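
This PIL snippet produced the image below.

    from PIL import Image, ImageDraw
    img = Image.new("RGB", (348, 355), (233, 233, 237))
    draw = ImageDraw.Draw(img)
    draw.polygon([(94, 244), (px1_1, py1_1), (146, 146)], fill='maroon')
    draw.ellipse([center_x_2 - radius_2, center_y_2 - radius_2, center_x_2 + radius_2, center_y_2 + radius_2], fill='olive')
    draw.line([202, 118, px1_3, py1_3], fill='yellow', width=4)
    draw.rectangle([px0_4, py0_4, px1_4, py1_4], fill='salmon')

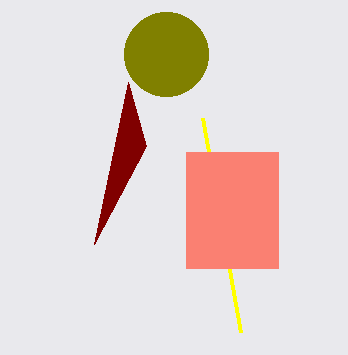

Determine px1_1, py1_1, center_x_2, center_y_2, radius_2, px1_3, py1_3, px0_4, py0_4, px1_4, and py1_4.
px1_1 = 128; py1_1 = 82; center_x_2 = 166; center_y_2 = 54; radius_2 = 42; px1_3 = 240; py1_3 = 332; px0_4 = 186; py0_4 = 152; px1_4 = 278; py1_4 = 268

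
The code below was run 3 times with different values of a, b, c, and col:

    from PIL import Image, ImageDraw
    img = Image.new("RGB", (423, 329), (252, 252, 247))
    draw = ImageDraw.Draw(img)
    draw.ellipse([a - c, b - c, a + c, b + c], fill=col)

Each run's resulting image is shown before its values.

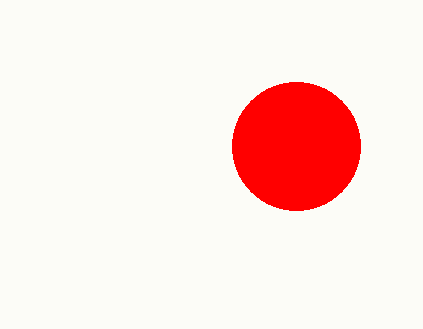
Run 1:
a = 296, b = 146, c = 64, col = 'red'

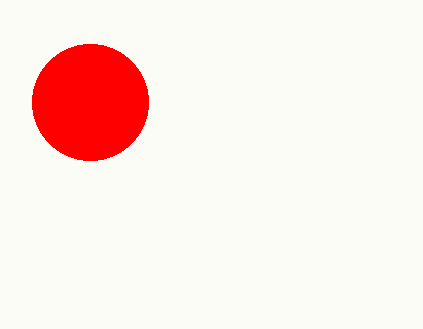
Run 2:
a = 90
b = 102
c = 58
col = 'red'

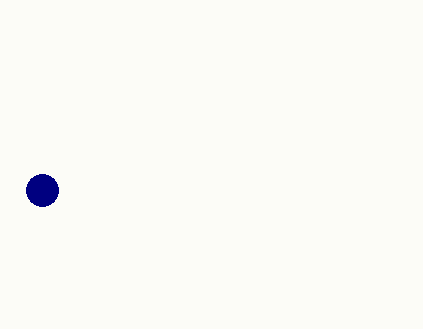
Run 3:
a = 42; b = 190; c = 16; col = 'navy'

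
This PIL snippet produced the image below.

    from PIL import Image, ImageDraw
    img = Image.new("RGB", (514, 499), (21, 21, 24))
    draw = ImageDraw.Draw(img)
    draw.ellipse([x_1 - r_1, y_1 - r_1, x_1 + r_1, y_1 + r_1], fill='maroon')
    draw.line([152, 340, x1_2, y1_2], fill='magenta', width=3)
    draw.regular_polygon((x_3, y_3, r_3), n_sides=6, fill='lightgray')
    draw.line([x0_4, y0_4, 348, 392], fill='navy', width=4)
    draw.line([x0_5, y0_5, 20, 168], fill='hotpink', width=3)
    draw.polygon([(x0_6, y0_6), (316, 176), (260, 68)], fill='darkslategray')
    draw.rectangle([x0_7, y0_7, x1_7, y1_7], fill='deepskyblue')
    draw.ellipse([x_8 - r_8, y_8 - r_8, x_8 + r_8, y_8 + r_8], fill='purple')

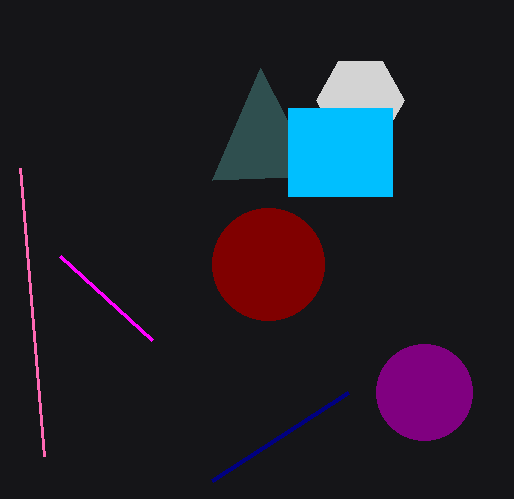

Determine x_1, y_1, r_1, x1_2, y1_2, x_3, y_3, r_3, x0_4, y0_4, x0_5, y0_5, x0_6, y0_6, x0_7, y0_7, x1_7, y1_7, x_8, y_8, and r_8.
x_1 = 268; y_1 = 264; r_1 = 56; x1_2 = 60; y1_2 = 256; x_3 = 360; y_3 = 100; r_3 = 44; x0_4 = 212; y0_4 = 480; x0_5 = 44; y0_5 = 456; x0_6 = 212; y0_6 = 180; x0_7 = 288; y0_7 = 108; x1_7 = 392; y1_7 = 196; x_8 = 424; y_8 = 392; r_8 = 48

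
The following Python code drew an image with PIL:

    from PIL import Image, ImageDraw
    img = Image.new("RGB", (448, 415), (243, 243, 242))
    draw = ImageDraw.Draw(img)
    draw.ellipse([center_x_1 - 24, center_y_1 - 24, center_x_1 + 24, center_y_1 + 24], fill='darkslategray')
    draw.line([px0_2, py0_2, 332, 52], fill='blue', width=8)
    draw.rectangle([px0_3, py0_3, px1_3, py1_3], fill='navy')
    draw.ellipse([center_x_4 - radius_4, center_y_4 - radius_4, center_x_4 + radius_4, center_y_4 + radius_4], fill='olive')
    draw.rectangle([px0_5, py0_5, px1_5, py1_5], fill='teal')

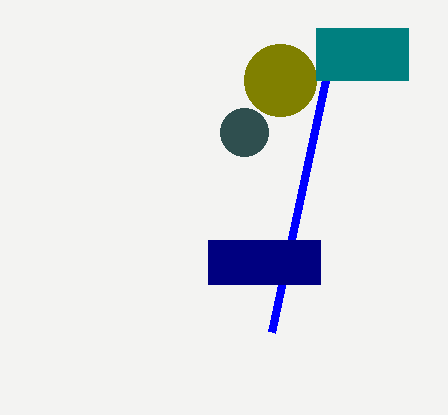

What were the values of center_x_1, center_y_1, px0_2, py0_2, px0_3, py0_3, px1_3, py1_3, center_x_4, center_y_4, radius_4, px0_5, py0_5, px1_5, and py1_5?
center_x_1 = 244
center_y_1 = 132
px0_2 = 272
py0_2 = 332
px0_3 = 208
py0_3 = 240
px1_3 = 320
py1_3 = 284
center_x_4 = 280
center_y_4 = 80
radius_4 = 36
px0_5 = 316
py0_5 = 28
px1_5 = 408
py1_5 = 80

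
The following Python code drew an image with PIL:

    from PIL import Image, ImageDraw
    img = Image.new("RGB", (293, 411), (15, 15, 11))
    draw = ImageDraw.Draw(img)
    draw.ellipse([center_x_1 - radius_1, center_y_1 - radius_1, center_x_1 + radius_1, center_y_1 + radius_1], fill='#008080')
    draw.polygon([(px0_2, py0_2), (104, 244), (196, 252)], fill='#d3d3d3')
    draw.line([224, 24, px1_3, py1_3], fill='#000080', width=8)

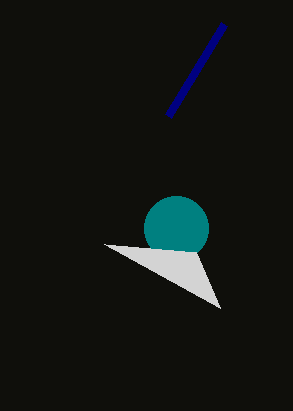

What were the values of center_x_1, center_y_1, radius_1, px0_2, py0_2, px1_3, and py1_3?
center_x_1 = 176; center_y_1 = 228; radius_1 = 32; px0_2 = 220; py0_2 = 308; px1_3 = 168; py1_3 = 116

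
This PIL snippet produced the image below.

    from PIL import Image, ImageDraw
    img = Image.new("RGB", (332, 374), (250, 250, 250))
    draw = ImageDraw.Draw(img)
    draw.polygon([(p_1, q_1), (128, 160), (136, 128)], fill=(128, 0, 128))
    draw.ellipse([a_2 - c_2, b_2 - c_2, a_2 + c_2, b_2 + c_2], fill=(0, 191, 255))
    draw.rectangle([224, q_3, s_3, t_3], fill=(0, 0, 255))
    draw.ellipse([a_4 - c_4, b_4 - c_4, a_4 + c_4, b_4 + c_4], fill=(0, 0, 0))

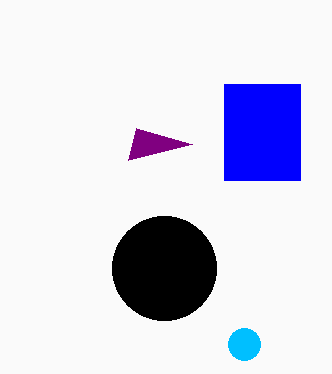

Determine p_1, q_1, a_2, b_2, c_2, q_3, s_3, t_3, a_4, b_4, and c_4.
p_1 = 192, q_1 = 144, a_2 = 244, b_2 = 344, c_2 = 16, q_3 = 84, s_3 = 300, t_3 = 180, a_4 = 164, b_4 = 268, c_4 = 52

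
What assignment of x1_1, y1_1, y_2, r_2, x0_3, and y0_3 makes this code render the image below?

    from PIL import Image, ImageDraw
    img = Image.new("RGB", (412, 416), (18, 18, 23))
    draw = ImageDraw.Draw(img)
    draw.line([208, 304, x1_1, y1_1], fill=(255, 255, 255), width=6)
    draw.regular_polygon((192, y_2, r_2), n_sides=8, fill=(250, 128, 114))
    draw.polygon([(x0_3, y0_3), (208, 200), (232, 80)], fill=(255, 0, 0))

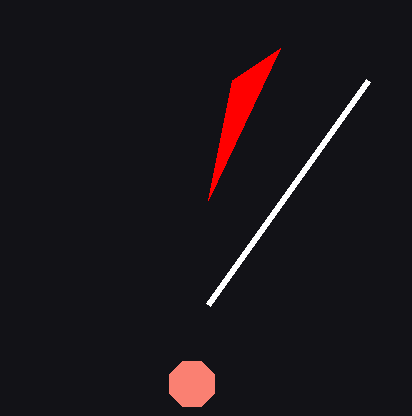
x1_1 = 368, y1_1 = 80, y_2 = 384, r_2 = 24, x0_3 = 280, y0_3 = 48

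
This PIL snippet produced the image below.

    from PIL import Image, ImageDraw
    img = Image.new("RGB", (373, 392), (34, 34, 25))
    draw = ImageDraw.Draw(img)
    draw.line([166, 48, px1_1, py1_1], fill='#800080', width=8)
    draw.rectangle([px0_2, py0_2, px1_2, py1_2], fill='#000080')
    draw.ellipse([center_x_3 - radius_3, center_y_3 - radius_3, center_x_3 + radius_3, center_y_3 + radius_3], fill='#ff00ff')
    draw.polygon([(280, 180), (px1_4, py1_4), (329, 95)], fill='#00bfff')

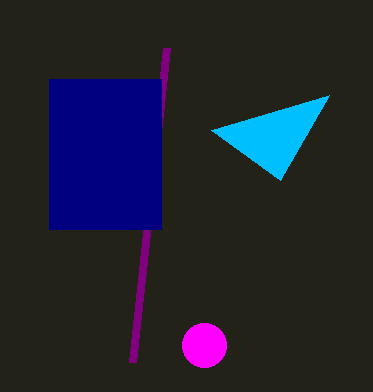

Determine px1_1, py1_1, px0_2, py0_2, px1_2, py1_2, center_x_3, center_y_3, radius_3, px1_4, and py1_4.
px1_1 = 132, py1_1 = 362, px0_2 = 49, py0_2 = 79, px1_2 = 161, py1_2 = 229, center_x_3 = 204, center_y_3 = 345, radius_3 = 22, px1_4 = 211, py1_4 = 130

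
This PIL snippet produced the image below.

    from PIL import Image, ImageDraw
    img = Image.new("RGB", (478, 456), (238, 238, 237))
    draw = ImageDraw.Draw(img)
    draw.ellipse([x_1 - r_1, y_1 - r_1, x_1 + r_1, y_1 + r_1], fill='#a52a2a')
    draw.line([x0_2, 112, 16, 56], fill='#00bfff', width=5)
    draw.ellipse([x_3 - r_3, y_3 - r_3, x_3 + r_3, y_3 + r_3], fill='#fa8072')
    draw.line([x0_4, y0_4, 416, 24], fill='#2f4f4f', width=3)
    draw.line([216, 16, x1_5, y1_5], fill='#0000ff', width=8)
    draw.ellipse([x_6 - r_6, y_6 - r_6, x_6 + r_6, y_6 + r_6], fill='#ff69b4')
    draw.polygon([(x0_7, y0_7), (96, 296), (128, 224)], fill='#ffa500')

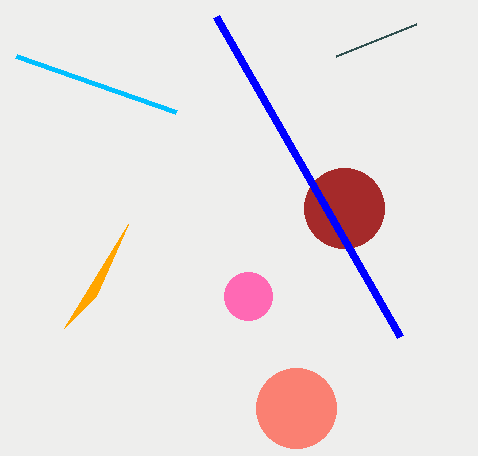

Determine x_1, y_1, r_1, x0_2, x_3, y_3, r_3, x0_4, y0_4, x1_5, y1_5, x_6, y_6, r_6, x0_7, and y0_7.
x_1 = 344, y_1 = 208, r_1 = 40, x0_2 = 176, x_3 = 296, y_3 = 408, r_3 = 40, x0_4 = 336, y0_4 = 56, x1_5 = 400, y1_5 = 336, x_6 = 248, y_6 = 296, r_6 = 24, x0_7 = 64, y0_7 = 328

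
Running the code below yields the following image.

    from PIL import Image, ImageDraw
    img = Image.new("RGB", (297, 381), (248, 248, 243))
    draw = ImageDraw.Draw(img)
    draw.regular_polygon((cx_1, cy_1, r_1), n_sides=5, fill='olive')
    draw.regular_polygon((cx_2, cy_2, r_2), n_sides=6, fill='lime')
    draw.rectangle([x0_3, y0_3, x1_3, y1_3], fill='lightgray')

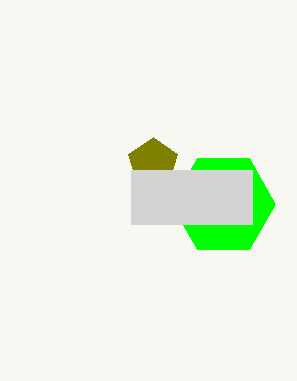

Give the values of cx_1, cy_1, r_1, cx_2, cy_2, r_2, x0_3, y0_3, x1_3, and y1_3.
cx_1 = 153, cy_1 = 163, r_1 = 26, cx_2 = 223, cy_2 = 204, r_2 = 52, x0_3 = 131, y0_3 = 170, x1_3 = 252, y1_3 = 224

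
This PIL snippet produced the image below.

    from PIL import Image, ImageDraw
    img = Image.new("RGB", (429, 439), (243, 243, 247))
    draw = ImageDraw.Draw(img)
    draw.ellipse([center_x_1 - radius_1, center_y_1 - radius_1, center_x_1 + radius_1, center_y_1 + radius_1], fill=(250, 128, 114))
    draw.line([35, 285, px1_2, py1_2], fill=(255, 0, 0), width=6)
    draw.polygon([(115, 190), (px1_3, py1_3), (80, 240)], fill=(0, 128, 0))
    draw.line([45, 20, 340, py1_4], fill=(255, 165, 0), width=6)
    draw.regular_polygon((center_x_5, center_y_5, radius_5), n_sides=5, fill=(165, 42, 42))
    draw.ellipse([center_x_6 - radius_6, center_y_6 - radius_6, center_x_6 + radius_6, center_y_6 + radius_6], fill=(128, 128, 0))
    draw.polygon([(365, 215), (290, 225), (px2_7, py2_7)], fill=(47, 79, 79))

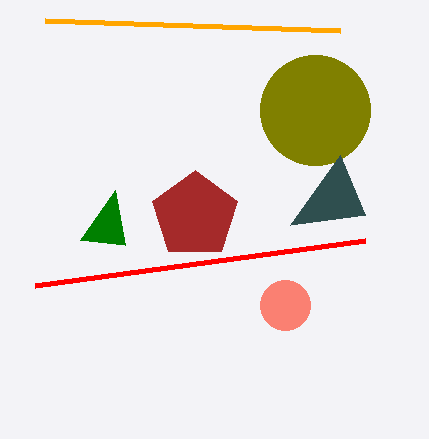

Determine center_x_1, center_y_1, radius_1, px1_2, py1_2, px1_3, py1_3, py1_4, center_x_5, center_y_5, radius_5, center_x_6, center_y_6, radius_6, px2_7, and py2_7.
center_x_1 = 285, center_y_1 = 305, radius_1 = 25, px1_2 = 365, py1_2 = 240, px1_3 = 125, py1_3 = 245, py1_4 = 30, center_x_5 = 195, center_y_5 = 215, radius_5 = 45, center_x_6 = 315, center_y_6 = 110, radius_6 = 55, px2_7 = 340, py2_7 = 155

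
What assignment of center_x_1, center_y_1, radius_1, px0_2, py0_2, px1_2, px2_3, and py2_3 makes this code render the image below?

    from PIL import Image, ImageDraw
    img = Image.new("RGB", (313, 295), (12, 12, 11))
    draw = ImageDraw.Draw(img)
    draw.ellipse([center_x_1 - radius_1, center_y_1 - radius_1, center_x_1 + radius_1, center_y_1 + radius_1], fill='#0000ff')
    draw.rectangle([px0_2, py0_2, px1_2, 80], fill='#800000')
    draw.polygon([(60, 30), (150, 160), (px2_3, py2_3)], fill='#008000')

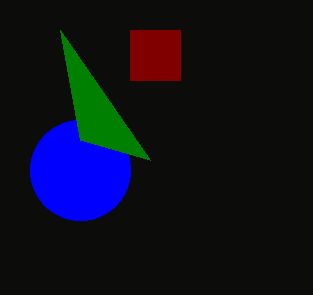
center_x_1 = 80; center_y_1 = 170; radius_1 = 50; px0_2 = 130; py0_2 = 30; px1_2 = 180; px2_3 = 80; py2_3 = 140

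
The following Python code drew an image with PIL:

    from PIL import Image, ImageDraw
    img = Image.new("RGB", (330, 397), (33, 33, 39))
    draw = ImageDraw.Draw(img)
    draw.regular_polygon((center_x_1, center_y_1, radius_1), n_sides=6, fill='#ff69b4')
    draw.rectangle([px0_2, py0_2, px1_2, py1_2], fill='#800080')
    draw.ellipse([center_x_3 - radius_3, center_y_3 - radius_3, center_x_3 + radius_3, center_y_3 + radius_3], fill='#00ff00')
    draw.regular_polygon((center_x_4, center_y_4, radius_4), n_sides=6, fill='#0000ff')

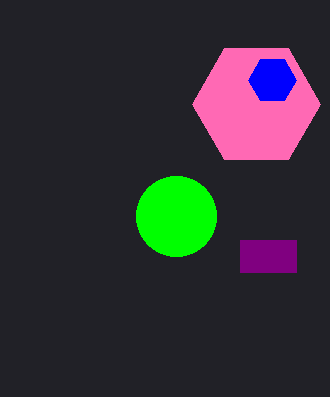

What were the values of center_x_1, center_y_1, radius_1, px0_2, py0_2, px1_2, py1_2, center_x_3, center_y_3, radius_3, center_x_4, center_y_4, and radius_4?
center_x_1 = 256, center_y_1 = 104, radius_1 = 64, px0_2 = 240, py0_2 = 240, px1_2 = 296, py1_2 = 272, center_x_3 = 176, center_y_3 = 216, radius_3 = 40, center_x_4 = 272, center_y_4 = 80, radius_4 = 24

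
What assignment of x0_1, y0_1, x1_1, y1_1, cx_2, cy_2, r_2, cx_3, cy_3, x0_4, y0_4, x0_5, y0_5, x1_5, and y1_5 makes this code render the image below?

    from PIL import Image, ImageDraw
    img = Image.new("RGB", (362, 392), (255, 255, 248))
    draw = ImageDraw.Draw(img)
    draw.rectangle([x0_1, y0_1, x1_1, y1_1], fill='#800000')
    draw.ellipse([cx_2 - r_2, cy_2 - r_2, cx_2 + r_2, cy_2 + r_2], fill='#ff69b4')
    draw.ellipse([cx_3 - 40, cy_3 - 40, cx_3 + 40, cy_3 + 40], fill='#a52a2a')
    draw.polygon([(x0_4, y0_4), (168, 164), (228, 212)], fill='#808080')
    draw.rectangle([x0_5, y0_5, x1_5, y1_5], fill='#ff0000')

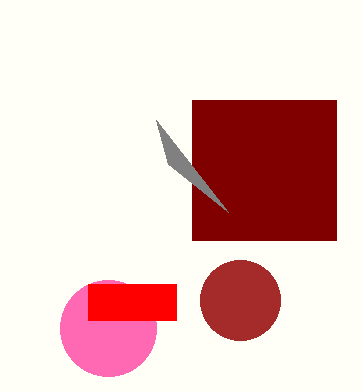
x0_1 = 192, y0_1 = 100, x1_1 = 336, y1_1 = 240, cx_2 = 108, cy_2 = 328, r_2 = 48, cx_3 = 240, cy_3 = 300, x0_4 = 156, y0_4 = 120, x0_5 = 88, y0_5 = 284, x1_5 = 176, y1_5 = 320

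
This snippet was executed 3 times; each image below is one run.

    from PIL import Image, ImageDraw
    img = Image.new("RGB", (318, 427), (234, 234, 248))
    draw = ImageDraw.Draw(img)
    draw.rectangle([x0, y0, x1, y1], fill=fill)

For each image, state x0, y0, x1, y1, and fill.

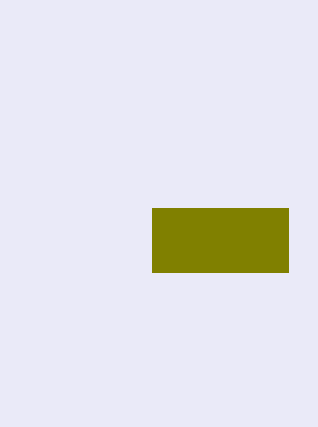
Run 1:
x0 = 152; y0 = 208; x1 = 288; y1 = 272; fill = 'olive'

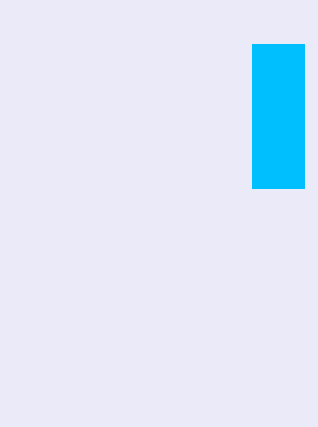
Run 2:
x0 = 252, y0 = 44, x1 = 304, y1 = 188, fill = 'deepskyblue'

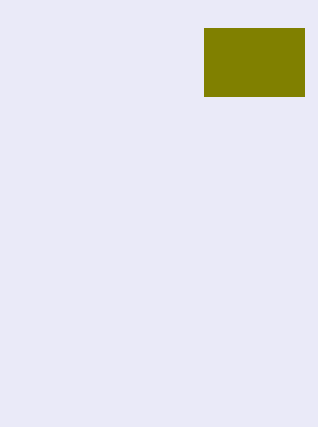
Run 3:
x0 = 204; y0 = 28; x1 = 304; y1 = 96; fill = 'olive'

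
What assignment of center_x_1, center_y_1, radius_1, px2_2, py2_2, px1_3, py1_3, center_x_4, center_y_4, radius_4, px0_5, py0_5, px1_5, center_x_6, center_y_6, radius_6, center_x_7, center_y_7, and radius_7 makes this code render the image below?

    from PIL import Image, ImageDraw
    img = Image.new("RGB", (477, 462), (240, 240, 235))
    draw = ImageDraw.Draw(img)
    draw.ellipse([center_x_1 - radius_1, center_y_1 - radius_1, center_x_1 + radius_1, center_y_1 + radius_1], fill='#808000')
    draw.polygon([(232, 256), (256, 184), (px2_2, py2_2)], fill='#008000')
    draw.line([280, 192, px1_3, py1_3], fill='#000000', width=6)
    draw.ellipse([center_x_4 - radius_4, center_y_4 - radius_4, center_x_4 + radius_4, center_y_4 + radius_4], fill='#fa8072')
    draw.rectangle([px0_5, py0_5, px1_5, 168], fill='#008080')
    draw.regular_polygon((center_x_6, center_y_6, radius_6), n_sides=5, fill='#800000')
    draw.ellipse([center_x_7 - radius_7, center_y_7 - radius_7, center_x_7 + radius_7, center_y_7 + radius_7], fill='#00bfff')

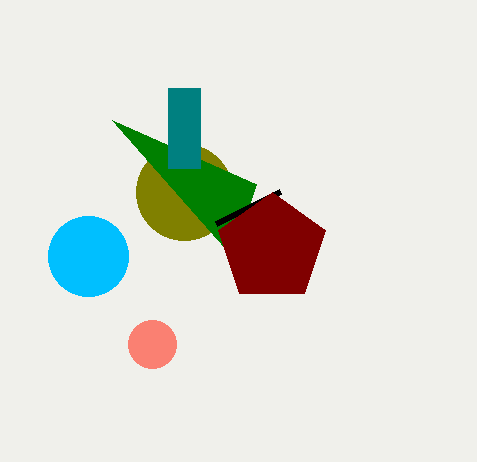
center_x_1 = 184
center_y_1 = 192
radius_1 = 48
px2_2 = 112
py2_2 = 120
px1_3 = 216
py1_3 = 224
center_x_4 = 152
center_y_4 = 344
radius_4 = 24
px0_5 = 168
py0_5 = 88
px1_5 = 200
center_x_6 = 272
center_y_6 = 248
radius_6 = 56
center_x_7 = 88
center_y_7 = 256
radius_7 = 40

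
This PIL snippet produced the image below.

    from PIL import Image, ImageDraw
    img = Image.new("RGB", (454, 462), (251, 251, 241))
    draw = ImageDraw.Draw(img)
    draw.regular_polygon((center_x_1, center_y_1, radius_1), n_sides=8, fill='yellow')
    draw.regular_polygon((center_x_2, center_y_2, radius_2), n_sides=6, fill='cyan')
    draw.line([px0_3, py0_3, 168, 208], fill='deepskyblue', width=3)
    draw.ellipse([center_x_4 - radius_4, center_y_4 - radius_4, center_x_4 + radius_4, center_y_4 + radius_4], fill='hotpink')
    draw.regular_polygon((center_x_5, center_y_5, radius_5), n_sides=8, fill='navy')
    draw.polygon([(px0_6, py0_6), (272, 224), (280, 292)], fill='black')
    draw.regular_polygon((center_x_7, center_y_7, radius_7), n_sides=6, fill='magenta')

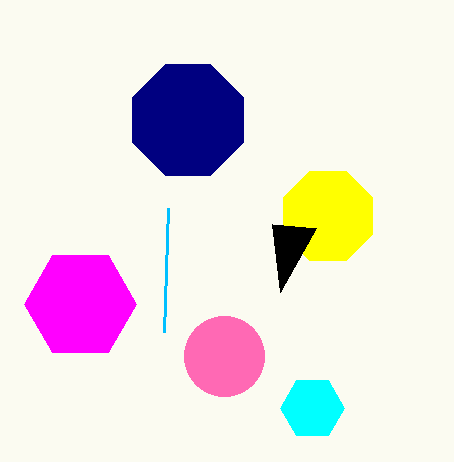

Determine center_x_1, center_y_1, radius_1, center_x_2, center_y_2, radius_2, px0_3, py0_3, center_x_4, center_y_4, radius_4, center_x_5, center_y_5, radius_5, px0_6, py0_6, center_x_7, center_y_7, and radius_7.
center_x_1 = 328, center_y_1 = 216, radius_1 = 48, center_x_2 = 312, center_y_2 = 408, radius_2 = 32, px0_3 = 164, py0_3 = 332, center_x_4 = 224, center_y_4 = 356, radius_4 = 40, center_x_5 = 188, center_y_5 = 120, radius_5 = 60, px0_6 = 316, py0_6 = 228, center_x_7 = 80, center_y_7 = 304, radius_7 = 56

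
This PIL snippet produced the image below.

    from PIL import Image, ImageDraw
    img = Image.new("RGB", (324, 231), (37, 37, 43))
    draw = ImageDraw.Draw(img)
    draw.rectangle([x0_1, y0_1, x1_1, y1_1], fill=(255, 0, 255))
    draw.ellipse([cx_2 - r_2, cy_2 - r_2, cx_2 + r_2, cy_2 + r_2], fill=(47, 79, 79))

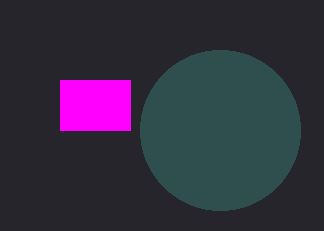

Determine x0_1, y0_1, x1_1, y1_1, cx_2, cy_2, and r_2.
x0_1 = 60; y0_1 = 80; x1_1 = 130; y1_1 = 130; cx_2 = 220; cy_2 = 130; r_2 = 80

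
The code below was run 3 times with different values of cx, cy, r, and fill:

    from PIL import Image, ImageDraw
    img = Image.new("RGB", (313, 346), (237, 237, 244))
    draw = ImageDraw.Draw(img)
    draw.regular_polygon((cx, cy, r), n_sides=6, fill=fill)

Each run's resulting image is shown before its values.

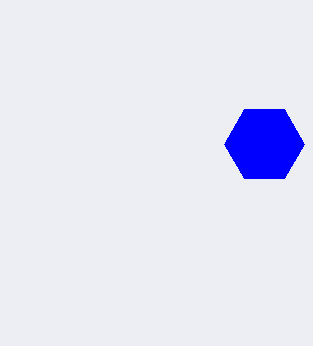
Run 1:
cx = 264; cy = 144; r = 40; fill = 'blue'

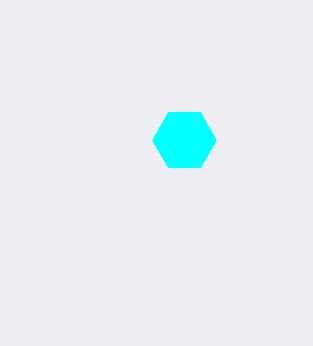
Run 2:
cx = 184
cy = 140
r = 32
fill = 'cyan'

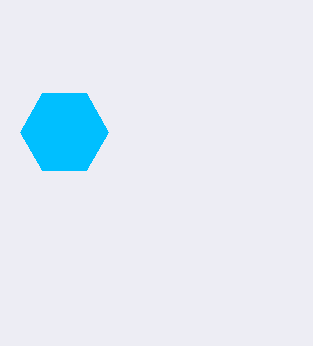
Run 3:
cx = 64, cy = 132, r = 44, fill = 'deepskyblue'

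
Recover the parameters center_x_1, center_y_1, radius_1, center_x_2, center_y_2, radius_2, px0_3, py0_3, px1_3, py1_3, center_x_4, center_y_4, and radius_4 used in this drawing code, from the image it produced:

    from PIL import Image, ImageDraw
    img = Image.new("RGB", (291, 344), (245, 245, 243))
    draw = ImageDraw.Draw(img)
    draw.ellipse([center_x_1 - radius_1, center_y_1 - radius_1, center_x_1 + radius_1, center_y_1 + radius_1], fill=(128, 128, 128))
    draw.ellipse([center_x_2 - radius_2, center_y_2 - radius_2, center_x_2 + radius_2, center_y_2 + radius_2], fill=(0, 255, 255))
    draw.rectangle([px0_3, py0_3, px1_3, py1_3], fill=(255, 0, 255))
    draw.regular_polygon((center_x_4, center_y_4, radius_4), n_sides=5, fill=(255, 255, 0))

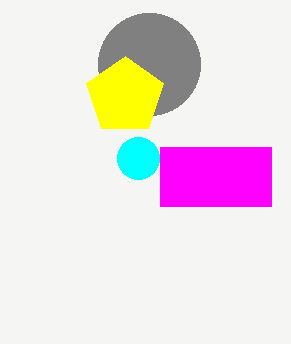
center_x_1 = 149, center_y_1 = 64, radius_1 = 51, center_x_2 = 138, center_y_2 = 158, radius_2 = 21, px0_3 = 160, py0_3 = 147, px1_3 = 271, py1_3 = 206, center_x_4 = 125, center_y_4 = 96, radius_4 = 40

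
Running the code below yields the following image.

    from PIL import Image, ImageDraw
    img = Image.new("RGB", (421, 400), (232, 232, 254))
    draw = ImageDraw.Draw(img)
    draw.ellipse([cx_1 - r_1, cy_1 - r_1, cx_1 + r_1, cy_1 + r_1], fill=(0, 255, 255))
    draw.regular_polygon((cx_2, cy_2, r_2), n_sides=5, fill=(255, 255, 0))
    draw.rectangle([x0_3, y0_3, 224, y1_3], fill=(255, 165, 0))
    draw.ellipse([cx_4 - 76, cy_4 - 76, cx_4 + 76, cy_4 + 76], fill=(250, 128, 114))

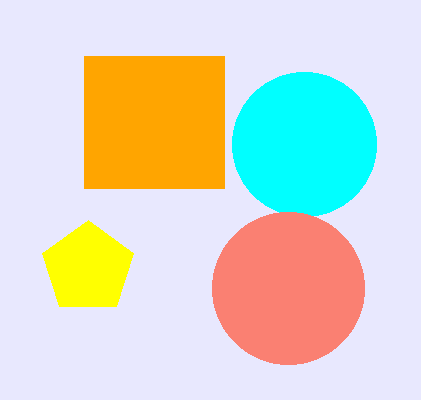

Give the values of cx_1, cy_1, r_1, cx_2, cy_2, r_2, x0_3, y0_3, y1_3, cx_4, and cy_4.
cx_1 = 304, cy_1 = 144, r_1 = 72, cx_2 = 88, cy_2 = 268, r_2 = 48, x0_3 = 84, y0_3 = 56, y1_3 = 188, cx_4 = 288, cy_4 = 288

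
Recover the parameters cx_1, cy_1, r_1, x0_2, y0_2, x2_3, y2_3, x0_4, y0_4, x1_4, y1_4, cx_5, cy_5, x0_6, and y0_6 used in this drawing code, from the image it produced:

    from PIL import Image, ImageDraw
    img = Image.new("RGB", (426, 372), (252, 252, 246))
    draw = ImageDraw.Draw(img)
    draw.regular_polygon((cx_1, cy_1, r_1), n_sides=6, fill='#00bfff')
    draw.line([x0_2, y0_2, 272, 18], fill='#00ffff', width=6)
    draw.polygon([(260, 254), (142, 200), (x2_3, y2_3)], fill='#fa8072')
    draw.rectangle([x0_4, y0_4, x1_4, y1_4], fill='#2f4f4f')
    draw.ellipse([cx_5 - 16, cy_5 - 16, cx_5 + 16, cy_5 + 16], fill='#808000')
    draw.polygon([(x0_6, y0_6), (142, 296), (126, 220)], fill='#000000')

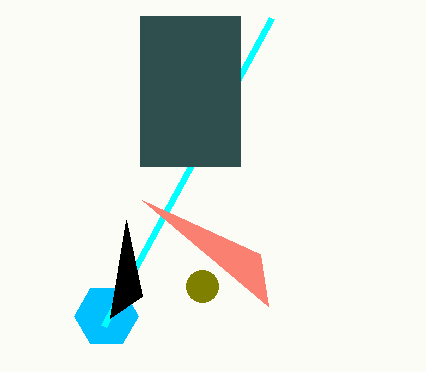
cx_1 = 106; cy_1 = 316; r_1 = 32; x0_2 = 104; y0_2 = 326; x2_3 = 268; y2_3 = 306; x0_4 = 140; y0_4 = 16; x1_4 = 240; y1_4 = 166; cx_5 = 202; cy_5 = 286; x0_6 = 110; y0_6 = 318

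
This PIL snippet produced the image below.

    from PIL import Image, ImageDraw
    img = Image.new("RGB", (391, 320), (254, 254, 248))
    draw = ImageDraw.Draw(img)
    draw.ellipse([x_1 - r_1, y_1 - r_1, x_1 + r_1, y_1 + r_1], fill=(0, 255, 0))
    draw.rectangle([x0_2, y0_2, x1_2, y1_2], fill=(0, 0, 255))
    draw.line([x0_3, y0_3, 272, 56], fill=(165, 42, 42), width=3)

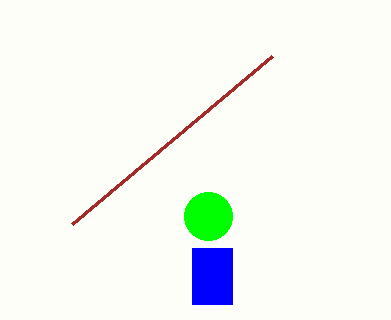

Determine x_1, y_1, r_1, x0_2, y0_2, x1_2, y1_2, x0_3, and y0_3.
x_1 = 208; y_1 = 216; r_1 = 24; x0_2 = 192; y0_2 = 248; x1_2 = 232; y1_2 = 304; x0_3 = 72; y0_3 = 224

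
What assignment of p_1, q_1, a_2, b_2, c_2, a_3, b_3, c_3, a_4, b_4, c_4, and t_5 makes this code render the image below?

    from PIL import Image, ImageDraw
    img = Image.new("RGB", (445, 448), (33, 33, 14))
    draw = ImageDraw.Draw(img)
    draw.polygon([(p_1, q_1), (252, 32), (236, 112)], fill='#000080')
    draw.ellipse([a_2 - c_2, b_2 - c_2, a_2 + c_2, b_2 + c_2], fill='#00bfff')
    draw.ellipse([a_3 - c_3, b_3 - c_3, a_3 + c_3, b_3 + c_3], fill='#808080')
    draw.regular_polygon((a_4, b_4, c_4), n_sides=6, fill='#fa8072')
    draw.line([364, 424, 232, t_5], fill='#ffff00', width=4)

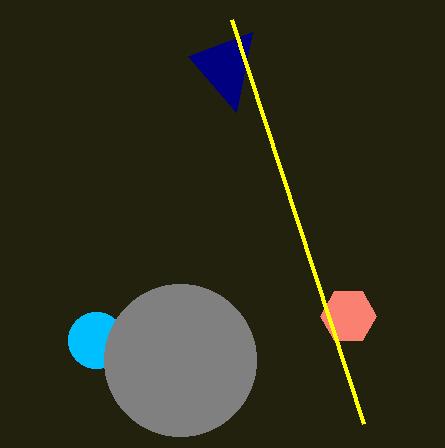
p_1 = 188
q_1 = 56
a_2 = 96
b_2 = 340
c_2 = 28
a_3 = 180
b_3 = 360
c_3 = 76
a_4 = 348
b_4 = 316
c_4 = 28
t_5 = 20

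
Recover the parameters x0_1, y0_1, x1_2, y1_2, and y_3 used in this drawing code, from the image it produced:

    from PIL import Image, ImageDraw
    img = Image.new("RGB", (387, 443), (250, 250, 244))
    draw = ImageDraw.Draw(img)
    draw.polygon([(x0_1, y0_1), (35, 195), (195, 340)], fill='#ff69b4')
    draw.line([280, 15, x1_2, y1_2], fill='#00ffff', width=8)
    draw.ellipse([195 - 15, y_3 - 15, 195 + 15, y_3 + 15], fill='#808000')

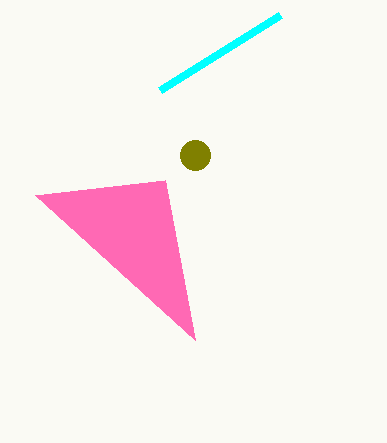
x0_1 = 165; y0_1 = 180; x1_2 = 160; y1_2 = 90; y_3 = 155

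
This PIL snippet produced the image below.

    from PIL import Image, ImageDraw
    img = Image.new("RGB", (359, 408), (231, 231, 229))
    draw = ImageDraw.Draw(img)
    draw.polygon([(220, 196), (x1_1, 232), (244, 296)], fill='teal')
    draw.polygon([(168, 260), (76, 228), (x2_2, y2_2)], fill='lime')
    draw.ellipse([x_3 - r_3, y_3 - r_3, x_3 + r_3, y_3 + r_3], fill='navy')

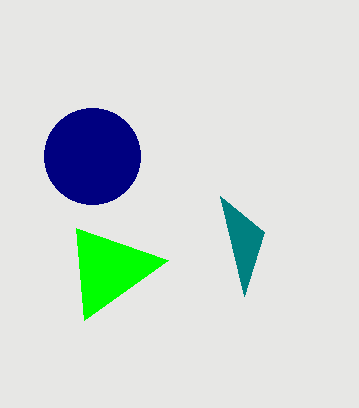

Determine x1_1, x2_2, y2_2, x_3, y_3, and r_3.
x1_1 = 264
x2_2 = 84
y2_2 = 320
x_3 = 92
y_3 = 156
r_3 = 48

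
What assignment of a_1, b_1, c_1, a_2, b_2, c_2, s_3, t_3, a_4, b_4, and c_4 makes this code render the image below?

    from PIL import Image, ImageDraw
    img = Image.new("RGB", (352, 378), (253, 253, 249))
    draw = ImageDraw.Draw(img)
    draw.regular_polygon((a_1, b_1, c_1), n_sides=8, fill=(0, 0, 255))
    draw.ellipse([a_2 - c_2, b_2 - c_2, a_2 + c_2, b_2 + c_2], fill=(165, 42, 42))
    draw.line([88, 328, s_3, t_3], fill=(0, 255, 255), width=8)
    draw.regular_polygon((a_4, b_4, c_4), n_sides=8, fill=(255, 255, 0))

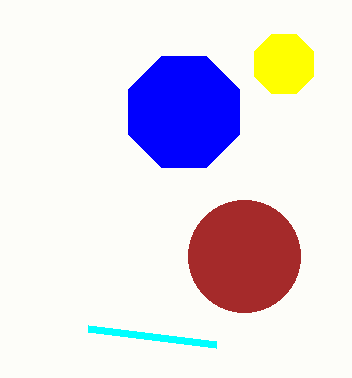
a_1 = 184, b_1 = 112, c_1 = 60, a_2 = 244, b_2 = 256, c_2 = 56, s_3 = 216, t_3 = 344, a_4 = 284, b_4 = 64, c_4 = 32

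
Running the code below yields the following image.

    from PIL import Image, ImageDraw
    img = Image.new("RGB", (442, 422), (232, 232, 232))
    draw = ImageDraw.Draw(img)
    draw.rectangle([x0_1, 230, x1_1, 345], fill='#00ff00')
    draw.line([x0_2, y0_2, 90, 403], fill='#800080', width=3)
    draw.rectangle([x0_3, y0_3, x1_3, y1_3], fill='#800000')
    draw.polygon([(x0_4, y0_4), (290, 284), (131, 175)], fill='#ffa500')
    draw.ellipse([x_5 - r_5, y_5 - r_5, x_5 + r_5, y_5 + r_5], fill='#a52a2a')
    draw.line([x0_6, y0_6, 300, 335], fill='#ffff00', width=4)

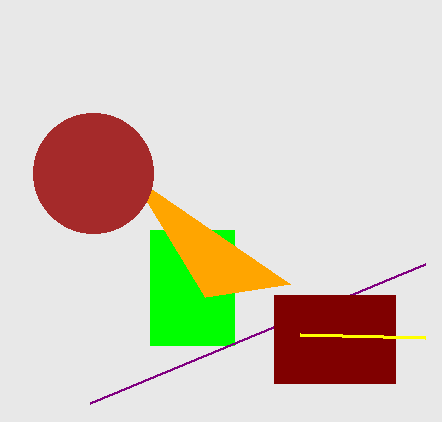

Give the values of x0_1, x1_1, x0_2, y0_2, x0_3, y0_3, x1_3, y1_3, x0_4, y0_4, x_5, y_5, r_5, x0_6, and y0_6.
x0_1 = 150; x1_1 = 234; x0_2 = 425; y0_2 = 264; x0_3 = 274; y0_3 = 295; x1_3 = 395; y1_3 = 383; x0_4 = 205; y0_4 = 297; x_5 = 93; y_5 = 173; r_5 = 60; x0_6 = 425; y0_6 = 338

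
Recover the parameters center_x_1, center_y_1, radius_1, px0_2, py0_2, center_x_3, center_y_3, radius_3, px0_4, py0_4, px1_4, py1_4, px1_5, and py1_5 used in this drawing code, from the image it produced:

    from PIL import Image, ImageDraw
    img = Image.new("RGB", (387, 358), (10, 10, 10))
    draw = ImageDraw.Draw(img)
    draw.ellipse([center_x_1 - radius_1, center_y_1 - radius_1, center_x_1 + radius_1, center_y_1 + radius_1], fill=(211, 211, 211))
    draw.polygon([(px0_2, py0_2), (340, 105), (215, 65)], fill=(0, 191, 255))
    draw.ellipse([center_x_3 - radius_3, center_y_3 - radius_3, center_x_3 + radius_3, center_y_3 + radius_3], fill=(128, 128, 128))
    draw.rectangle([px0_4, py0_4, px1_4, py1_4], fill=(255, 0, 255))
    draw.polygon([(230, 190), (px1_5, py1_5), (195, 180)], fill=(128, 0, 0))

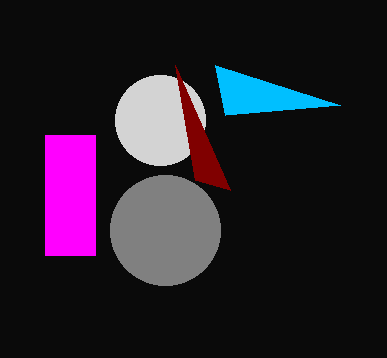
center_x_1 = 160; center_y_1 = 120; radius_1 = 45; px0_2 = 225; py0_2 = 115; center_x_3 = 165; center_y_3 = 230; radius_3 = 55; px0_4 = 45; py0_4 = 135; px1_4 = 95; py1_4 = 255; px1_5 = 175; py1_5 = 65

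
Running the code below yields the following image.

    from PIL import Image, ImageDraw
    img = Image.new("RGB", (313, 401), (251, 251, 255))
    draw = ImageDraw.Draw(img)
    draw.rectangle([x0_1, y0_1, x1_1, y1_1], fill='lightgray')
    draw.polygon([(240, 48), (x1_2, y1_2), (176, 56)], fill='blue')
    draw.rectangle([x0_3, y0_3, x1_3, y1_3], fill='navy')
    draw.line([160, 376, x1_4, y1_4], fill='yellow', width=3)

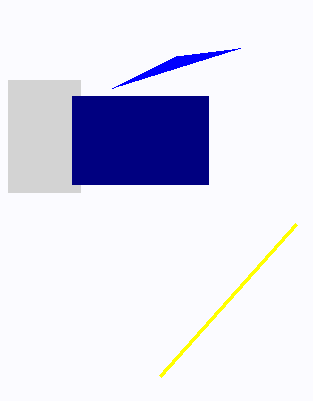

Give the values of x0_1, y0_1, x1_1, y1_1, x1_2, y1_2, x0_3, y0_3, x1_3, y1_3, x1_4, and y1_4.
x0_1 = 8
y0_1 = 80
x1_1 = 80
y1_1 = 192
x1_2 = 112
y1_2 = 88
x0_3 = 72
y0_3 = 96
x1_3 = 208
y1_3 = 184
x1_4 = 296
y1_4 = 224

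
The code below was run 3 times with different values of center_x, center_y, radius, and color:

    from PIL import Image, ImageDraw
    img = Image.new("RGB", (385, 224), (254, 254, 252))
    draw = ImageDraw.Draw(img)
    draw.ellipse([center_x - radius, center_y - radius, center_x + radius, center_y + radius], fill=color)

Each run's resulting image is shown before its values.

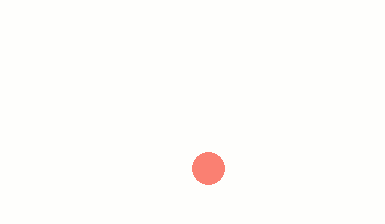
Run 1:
center_x = 208, center_y = 168, radius = 16, color = 'salmon'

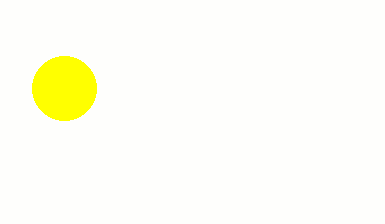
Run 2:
center_x = 64, center_y = 88, radius = 32, color = 'yellow'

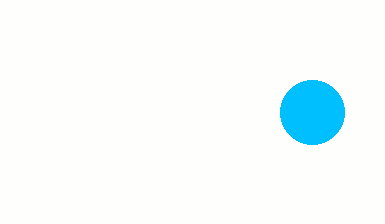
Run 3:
center_x = 312; center_y = 112; radius = 32; color = 'deepskyblue'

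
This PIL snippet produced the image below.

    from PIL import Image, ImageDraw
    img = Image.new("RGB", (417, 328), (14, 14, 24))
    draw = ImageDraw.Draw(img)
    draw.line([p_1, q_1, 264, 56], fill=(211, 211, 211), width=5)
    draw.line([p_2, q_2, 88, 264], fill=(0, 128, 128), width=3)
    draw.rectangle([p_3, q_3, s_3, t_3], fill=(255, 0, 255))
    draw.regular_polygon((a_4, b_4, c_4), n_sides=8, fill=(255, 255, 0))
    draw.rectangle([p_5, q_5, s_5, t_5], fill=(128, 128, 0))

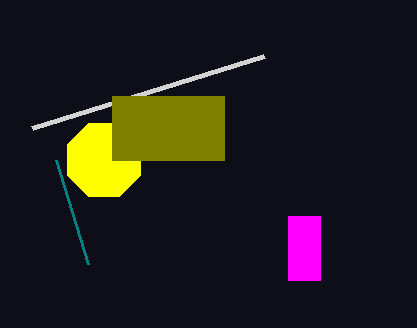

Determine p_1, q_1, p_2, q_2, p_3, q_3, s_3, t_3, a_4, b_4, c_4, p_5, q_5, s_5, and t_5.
p_1 = 32
q_1 = 128
p_2 = 56
q_2 = 160
p_3 = 288
q_3 = 216
s_3 = 320
t_3 = 280
a_4 = 104
b_4 = 160
c_4 = 40
p_5 = 112
q_5 = 96
s_5 = 224
t_5 = 160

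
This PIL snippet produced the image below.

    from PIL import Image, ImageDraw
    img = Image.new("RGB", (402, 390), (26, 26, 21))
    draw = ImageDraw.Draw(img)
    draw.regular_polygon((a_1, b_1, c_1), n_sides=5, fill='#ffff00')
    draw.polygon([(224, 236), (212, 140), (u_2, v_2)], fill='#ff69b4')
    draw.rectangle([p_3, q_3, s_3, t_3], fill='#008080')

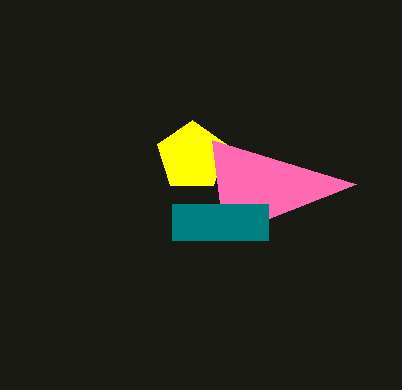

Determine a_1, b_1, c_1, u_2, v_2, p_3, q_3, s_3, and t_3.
a_1 = 192
b_1 = 156
c_1 = 36
u_2 = 356
v_2 = 184
p_3 = 172
q_3 = 204
s_3 = 268
t_3 = 240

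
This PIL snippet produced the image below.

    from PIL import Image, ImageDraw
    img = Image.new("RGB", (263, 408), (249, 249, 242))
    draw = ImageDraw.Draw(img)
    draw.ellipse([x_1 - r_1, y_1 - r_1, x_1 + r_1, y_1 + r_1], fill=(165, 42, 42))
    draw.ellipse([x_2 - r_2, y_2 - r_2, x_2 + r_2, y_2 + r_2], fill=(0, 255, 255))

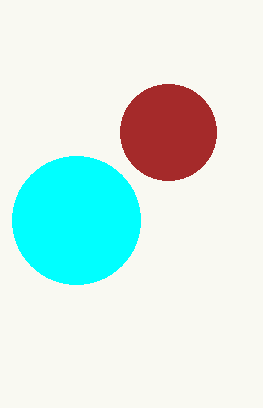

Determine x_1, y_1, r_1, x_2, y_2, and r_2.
x_1 = 168
y_1 = 132
r_1 = 48
x_2 = 76
y_2 = 220
r_2 = 64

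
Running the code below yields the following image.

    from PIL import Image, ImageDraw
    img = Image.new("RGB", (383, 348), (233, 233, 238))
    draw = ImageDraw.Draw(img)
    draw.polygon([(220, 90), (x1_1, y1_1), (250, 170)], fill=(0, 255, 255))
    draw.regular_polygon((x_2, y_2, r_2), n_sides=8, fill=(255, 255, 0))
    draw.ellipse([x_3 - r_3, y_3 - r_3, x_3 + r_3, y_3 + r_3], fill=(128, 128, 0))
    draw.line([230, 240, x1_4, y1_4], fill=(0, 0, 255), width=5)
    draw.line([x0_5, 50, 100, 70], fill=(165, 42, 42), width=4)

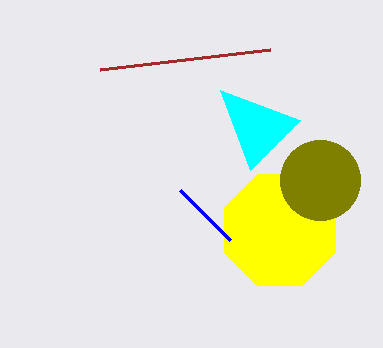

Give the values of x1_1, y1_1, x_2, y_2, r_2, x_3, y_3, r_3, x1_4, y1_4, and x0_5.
x1_1 = 300, y1_1 = 120, x_2 = 280, y_2 = 230, r_2 = 60, x_3 = 320, y_3 = 180, r_3 = 40, x1_4 = 180, y1_4 = 190, x0_5 = 270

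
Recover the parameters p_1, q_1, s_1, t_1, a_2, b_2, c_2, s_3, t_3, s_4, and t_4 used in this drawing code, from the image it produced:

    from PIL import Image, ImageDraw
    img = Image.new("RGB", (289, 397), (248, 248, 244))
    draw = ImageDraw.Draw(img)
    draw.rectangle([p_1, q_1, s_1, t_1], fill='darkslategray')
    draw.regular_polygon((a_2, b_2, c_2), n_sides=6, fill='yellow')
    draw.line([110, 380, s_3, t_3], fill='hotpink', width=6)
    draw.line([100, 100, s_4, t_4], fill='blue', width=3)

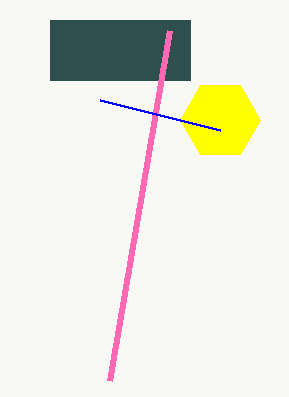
p_1 = 50
q_1 = 20
s_1 = 190
t_1 = 80
a_2 = 220
b_2 = 120
c_2 = 40
s_3 = 170
t_3 = 30
s_4 = 220
t_4 = 130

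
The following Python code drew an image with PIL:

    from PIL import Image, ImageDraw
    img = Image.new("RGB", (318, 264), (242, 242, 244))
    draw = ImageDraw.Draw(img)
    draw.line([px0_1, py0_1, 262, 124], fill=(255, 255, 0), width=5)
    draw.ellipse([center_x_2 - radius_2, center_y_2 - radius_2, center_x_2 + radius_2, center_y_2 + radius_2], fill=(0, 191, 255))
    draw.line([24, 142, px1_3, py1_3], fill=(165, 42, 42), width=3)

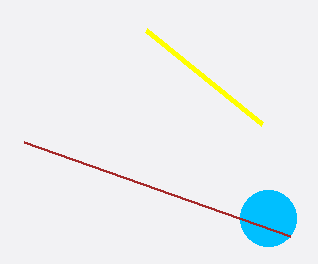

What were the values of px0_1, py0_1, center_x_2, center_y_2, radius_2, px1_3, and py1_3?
px0_1 = 146; py0_1 = 30; center_x_2 = 268; center_y_2 = 218; radius_2 = 28; px1_3 = 290; py1_3 = 236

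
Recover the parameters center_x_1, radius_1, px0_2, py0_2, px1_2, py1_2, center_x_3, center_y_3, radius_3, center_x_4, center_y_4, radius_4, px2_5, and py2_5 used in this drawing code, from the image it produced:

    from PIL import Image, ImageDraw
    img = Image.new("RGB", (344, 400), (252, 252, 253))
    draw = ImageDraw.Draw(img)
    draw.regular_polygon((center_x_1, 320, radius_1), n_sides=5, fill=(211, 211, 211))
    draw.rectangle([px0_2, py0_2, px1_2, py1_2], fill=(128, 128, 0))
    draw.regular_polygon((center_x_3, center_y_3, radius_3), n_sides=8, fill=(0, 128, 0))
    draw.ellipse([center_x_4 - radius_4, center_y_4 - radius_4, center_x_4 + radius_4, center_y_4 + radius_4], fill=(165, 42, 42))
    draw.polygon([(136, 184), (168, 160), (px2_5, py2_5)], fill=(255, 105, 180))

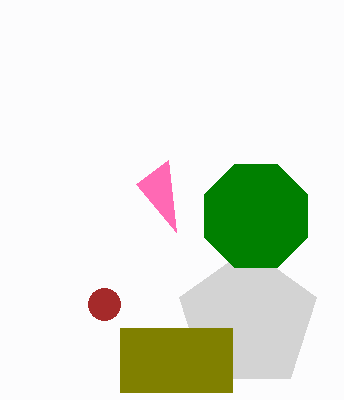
center_x_1 = 248, radius_1 = 72, px0_2 = 120, py0_2 = 328, px1_2 = 232, py1_2 = 392, center_x_3 = 256, center_y_3 = 216, radius_3 = 56, center_x_4 = 104, center_y_4 = 304, radius_4 = 16, px2_5 = 176, py2_5 = 232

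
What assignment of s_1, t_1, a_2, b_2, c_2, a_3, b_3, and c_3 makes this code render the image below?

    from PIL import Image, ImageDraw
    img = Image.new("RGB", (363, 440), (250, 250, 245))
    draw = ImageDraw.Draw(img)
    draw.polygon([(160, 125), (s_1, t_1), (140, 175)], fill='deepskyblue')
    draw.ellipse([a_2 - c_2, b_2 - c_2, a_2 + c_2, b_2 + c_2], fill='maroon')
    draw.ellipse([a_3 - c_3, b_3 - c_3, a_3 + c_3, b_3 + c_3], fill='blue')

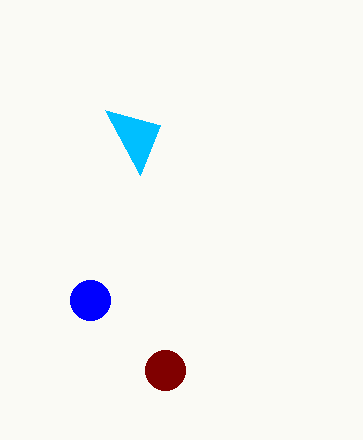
s_1 = 105
t_1 = 110
a_2 = 165
b_2 = 370
c_2 = 20
a_3 = 90
b_3 = 300
c_3 = 20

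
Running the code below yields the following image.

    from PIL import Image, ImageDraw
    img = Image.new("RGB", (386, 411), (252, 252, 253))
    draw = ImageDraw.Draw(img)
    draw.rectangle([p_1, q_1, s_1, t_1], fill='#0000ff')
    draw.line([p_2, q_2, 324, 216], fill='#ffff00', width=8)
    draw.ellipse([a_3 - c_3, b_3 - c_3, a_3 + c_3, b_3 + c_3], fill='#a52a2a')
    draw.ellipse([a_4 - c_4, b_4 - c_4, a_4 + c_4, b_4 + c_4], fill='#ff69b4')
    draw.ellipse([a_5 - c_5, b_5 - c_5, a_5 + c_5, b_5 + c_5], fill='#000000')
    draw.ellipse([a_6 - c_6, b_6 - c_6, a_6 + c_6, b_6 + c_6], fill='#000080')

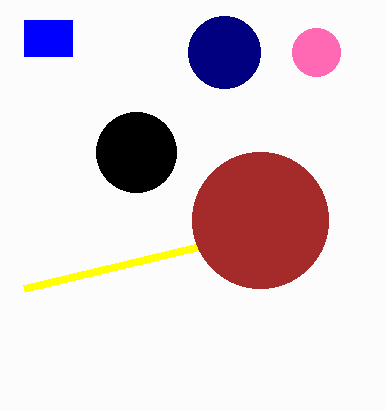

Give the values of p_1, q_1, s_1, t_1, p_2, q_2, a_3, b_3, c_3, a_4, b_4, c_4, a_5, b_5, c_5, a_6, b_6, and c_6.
p_1 = 24
q_1 = 20
s_1 = 72
t_1 = 56
p_2 = 24
q_2 = 288
a_3 = 260
b_3 = 220
c_3 = 68
a_4 = 316
b_4 = 52
c_4 = 24
a_5 = 136
b_5 = 152
c_5 = 40
a_6 = 224
b_6 = 52
c_6 = 36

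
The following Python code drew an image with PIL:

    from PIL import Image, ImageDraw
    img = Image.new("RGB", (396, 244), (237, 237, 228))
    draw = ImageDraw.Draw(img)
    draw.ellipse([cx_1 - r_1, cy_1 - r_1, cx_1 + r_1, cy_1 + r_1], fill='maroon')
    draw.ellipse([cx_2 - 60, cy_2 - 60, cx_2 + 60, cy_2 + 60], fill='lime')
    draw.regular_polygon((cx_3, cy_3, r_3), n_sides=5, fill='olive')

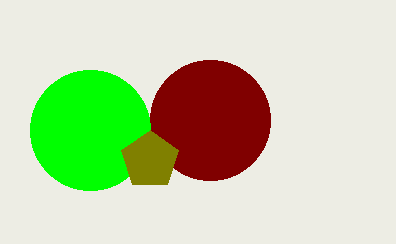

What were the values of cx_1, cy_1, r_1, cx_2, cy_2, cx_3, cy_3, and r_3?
cx_1 = 210
cy_1 = 120
r_1 = 60
cx_2 = 90
cy_2 = 130
cx_3 = 150
cy_3 = 160
r_3 = 30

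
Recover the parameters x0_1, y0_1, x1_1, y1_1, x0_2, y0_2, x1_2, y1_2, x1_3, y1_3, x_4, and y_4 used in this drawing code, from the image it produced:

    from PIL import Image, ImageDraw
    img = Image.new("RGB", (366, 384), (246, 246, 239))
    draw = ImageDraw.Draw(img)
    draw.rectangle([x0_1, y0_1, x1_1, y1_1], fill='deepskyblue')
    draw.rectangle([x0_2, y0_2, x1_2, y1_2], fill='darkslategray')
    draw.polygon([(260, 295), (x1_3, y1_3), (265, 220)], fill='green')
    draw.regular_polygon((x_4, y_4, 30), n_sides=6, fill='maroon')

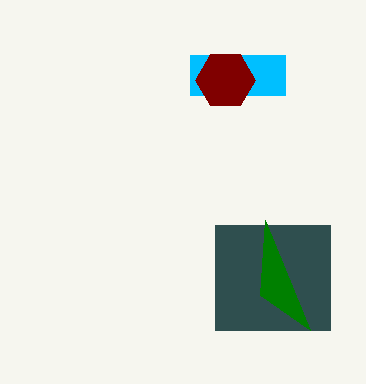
x0_1 = 190, y0_1 = 55, x1_1 = 285, y1_1 = 95, x0_2 = 215, y0_2 = 225, x1_2 = 330, y1_2 = 330, x1_3 = 310, y1_3 = 330, x_4 = 225, y_4 = 80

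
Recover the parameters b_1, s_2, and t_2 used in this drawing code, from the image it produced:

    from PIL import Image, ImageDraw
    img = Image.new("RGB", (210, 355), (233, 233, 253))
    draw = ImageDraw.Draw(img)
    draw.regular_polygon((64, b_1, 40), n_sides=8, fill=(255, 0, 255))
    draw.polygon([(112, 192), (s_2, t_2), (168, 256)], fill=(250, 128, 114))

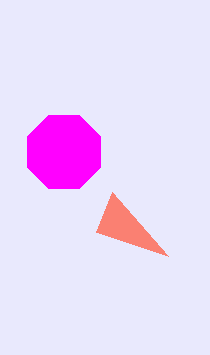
b_1 = 152, s_2 = 96, t_2 = 232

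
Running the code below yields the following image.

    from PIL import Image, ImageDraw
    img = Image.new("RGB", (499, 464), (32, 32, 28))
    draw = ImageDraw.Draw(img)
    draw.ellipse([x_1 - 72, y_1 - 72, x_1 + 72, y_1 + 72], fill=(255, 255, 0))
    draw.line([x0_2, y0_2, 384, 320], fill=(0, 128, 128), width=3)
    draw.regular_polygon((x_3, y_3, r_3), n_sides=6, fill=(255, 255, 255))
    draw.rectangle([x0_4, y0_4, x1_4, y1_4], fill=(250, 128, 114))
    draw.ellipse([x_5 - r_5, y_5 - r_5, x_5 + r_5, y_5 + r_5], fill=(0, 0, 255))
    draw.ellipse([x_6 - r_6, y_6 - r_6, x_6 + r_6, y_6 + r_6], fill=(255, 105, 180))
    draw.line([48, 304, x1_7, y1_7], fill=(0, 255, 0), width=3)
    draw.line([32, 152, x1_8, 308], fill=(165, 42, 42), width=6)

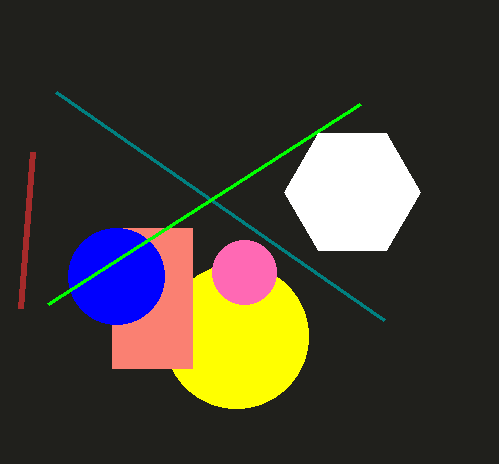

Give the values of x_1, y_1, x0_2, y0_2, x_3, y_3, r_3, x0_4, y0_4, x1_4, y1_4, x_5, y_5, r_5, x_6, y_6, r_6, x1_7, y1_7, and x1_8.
x_1 = 236
y_1 = 336
x0_2 = 56
y0_2 = 92
x_3 = 352
y_3 = 192
r_3 = 68
x0_4 = 112
y0_4 = 228
x1_4 = 192
y1_4 = 368
x_5 = 116
y_5 = 276
r_5 = 48
x_6 = 244
y_6 = 272
r_6 = 32
x1_7 = 360
y1_7 = 104
x1_8 = 20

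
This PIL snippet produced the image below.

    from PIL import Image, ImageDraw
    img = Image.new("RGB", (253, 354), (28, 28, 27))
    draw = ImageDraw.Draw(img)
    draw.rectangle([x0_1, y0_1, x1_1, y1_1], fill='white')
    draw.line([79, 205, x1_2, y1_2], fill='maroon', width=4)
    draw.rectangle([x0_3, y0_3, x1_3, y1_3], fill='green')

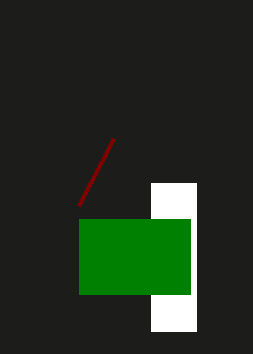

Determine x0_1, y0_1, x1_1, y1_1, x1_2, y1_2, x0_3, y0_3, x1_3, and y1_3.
x0_1 = 151, y0_1 = 183, x1_1 = 196, y1_1 = 331, x1_2 = 114, y1_2 = 138, x0_3 = 79, y0_3 = 219, x1_3 = 190, y1_3 = 294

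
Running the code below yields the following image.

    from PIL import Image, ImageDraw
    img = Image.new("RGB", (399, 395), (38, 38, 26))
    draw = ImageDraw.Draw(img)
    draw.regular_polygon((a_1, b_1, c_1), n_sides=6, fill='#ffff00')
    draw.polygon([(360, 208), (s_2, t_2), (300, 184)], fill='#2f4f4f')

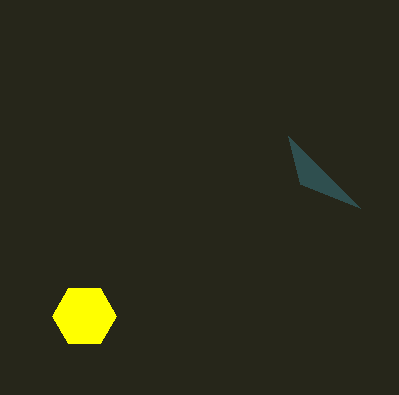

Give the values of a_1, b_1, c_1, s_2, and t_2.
a_1 = 84
b_1 = 316
c_1 = 32
s_2 = 288
t_2 = 136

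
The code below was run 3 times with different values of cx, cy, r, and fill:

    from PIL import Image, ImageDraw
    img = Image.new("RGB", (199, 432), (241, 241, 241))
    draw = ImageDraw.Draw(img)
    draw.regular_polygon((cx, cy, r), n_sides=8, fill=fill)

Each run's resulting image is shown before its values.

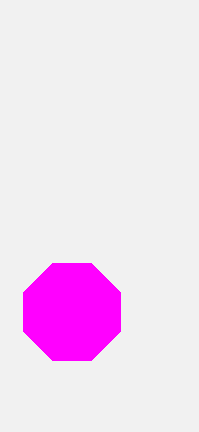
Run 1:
cx = 72, cy = 312, r = 52, fill = 'magenta'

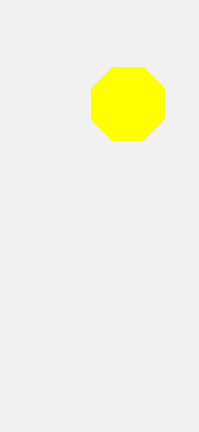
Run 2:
cx = 128; cy = 104; r = 40; fill = 'yellow'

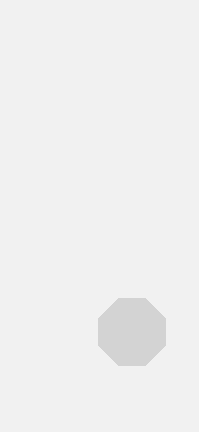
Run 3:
cx = 132; cy = 332; r = 36; fill = 'lightgray'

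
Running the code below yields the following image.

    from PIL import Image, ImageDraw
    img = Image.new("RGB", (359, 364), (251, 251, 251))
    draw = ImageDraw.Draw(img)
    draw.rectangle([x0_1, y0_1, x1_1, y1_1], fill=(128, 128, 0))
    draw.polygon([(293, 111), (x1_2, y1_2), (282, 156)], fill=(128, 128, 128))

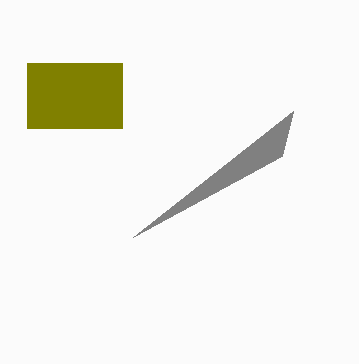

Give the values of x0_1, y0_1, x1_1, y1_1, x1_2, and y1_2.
x0_1 = 27; y0_1 = 63; x1_1 = 122; y1_1 = 128; x1_2 = 133; y1_2 = 237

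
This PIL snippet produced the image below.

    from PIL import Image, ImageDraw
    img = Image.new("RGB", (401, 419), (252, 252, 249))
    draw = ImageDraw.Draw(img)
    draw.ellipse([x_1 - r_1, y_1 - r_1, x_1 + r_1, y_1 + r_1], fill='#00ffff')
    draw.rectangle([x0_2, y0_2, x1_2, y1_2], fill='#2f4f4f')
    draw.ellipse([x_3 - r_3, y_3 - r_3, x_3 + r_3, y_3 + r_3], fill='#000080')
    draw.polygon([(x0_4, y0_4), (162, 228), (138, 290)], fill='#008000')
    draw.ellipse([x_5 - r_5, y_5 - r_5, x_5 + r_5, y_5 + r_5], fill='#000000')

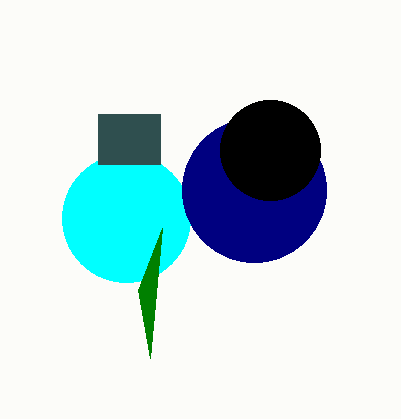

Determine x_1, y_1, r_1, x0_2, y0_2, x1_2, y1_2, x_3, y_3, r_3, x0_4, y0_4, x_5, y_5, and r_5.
x_1 = 126, y_1 = 218, r_1 = 64, x0_2 = 98, y0_2 = 114, x1_2 = 160, y1_2 = 164, x_3 = 254, y_3 = 190, r_3 = 72, x0_4 = 150, y0_4 = 358, x_5 = 270, y_5 = 150, r_5 = 50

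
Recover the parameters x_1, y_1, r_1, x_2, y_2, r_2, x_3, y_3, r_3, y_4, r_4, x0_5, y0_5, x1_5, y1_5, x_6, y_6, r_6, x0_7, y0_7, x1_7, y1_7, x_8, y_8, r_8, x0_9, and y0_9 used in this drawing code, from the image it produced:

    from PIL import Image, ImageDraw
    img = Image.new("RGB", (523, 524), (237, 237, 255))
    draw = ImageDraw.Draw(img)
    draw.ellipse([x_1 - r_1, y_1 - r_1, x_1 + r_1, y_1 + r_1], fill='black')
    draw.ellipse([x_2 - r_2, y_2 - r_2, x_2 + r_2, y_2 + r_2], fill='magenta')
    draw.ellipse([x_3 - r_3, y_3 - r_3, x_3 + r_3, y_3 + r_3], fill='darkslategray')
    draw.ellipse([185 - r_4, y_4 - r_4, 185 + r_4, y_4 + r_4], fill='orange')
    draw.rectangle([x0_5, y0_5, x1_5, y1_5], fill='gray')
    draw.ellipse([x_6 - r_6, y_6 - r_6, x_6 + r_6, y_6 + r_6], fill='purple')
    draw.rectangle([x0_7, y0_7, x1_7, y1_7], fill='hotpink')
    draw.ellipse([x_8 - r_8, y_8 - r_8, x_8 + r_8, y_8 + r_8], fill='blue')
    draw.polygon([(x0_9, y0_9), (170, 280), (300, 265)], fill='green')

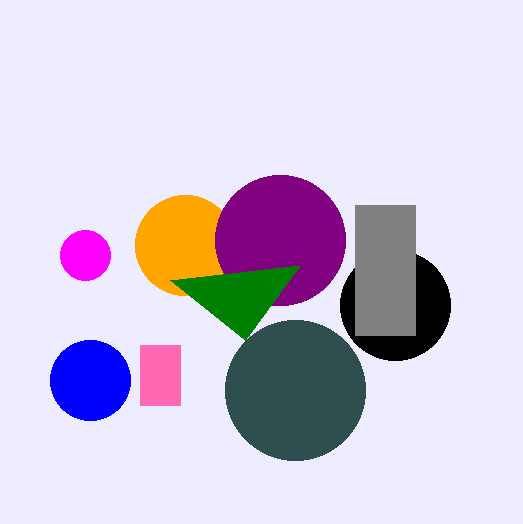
x_1 = 395, y_1 = 305, r_1 = 55, x_2 = 85, y_2 = 255, r_2 = 25, x_3 = 295, y_3 = 390, r_3 = 70, y_4 = 245, r_4 = 50, x0_5 = 355, y0_5 = 205, x1_5 = 415, y1_5 = 335, x_6 = 280, y_6 = 240, r_6 = 65, x0_7 = 140, y0_7 = 345, x1_7 = 180, y1_7 = 405, x_8 = 90, y_8 = 380, r_8 = 40, x0_9 = 245, y0_9 = 340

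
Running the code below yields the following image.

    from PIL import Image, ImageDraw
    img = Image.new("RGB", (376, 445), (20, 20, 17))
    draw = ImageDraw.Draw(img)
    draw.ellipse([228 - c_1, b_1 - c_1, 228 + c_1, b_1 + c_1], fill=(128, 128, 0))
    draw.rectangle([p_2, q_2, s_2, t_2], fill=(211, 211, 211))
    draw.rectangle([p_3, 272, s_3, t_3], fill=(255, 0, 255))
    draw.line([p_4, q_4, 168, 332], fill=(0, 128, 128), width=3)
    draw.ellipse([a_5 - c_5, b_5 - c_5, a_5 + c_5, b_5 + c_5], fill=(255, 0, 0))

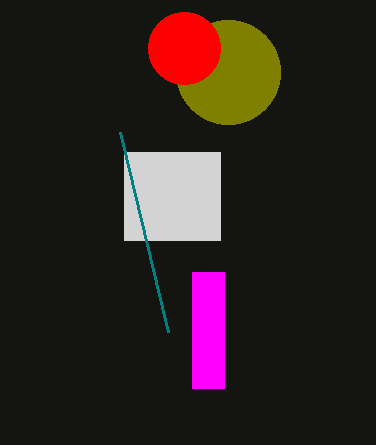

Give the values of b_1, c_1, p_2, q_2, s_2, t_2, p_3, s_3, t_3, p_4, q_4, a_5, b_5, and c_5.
b_1 = 72, c_1 = 52, p_2 = 124, q_2 = 152, s_2 = 220, t_2 = 240, p_3 = 192, s_3 = 224, t_3 = 388, p_4 = 120, q_4 = 132, a_5 = 184, b_5 = 48, c_5 = 36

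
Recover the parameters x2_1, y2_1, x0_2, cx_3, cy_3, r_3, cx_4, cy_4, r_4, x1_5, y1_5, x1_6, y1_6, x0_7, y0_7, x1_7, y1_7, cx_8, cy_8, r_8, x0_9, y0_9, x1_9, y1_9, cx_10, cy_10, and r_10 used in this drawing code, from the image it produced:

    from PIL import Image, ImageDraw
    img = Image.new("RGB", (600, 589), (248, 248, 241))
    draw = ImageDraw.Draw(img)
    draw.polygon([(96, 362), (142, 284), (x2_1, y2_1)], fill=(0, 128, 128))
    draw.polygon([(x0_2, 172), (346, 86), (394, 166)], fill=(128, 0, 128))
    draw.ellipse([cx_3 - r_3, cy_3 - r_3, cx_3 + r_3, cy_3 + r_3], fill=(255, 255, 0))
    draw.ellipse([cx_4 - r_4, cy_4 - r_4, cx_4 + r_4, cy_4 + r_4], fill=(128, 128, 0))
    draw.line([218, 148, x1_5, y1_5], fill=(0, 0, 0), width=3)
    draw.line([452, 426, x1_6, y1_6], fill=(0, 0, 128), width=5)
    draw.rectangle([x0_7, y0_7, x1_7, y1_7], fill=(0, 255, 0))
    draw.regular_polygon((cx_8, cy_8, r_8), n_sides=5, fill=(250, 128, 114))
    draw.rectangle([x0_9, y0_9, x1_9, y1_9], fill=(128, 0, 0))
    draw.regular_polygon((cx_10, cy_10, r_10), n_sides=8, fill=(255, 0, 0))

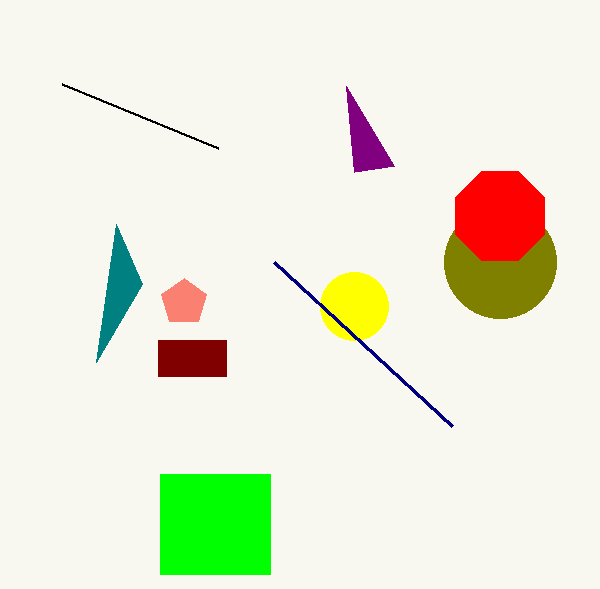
x2_1 = 116, y2_1 = 224, x0_2 = 354, cx_3 = 354, cy_3 = 306, r_3 = 34, cx_4 = 500, cy_4 = 262, r_4 = 56, x1_5 = 62, y1_5 = 84, x1_6 = 274, y1_6 = 262, x0_7 = 160, y0_7 = 474, x1_7 = 270, y1_7 = 574, cx_8 = 184, cy_8 = 302, r_8 = 24, x0_9 = 158, y0_9 = 340, x1_9 = 226, y1_9 = 376, cx_10 = 500, cy_10 = 216, r_10 = 48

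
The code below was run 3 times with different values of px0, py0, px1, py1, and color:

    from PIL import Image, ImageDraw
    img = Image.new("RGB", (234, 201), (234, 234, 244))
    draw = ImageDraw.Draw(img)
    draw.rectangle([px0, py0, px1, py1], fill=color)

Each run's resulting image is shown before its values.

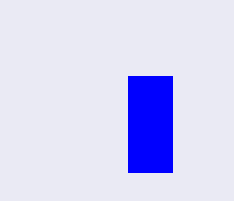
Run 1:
px0 = 128, py0 = 76, px1 = 172, py1 = 172, color = 'blue'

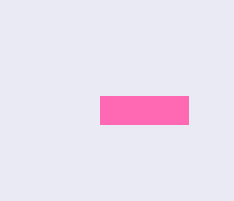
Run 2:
px0 = 100, py0 = 96, px1 = 188, py1 = 124, color = 'hotpink'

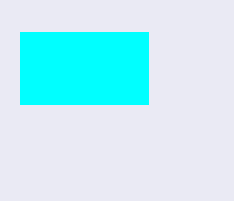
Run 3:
px0 = 20; py0 = 32; px1 = 148; py1 = 104; color = 'cyan'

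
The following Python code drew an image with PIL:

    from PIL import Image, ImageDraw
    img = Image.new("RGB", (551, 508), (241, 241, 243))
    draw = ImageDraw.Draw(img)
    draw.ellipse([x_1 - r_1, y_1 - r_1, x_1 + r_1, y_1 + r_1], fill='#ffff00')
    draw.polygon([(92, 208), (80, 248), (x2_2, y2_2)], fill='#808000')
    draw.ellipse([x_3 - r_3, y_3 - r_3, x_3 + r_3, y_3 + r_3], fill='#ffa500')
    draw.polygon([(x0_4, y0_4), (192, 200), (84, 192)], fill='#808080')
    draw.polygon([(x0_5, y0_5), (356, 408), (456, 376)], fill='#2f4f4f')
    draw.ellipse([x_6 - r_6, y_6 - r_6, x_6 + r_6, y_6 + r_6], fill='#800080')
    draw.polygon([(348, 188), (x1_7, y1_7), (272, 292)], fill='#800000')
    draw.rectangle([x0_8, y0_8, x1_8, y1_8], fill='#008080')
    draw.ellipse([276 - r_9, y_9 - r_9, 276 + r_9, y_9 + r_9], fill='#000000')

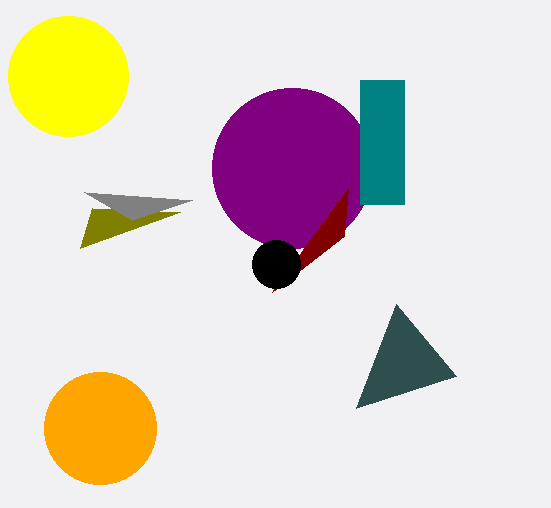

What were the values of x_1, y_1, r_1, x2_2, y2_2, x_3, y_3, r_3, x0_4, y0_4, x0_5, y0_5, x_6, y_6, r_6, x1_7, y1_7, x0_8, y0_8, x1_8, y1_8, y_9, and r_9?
x_1 = 68, y_1 = 76, r_1 = 60, x2_2 = 180, y2_2 = 212, x_3 = 100, y_3 = 428, r_3 = 56, x0_4 = 132, y0_4 = 220, x0_5 = 396, y0_5 = 304, x_6 = 292, y_6 = 168, r_6 = 80, x1_7 = 344, y1_7 = 236, x0_8 = 360, y0_8 = 80, x1_8 = 404, y1_8 = 204, y_9 = 264, r_9 = 24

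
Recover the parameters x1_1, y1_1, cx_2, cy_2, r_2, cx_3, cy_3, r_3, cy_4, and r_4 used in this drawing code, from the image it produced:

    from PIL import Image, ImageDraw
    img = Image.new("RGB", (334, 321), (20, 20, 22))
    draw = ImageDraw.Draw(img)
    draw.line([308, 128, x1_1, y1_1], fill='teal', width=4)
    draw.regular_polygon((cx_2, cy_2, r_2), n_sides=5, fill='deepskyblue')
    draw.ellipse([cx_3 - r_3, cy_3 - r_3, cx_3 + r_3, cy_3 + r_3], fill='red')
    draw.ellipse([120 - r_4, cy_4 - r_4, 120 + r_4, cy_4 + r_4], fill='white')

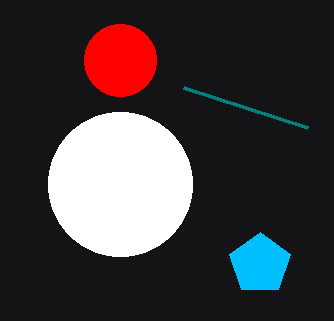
x1_1 = 184
y1_1 = 88
cx_2 = 260
cy_2 = 264
r_2 = 32
cx_3 = 120
cy_3 = 60
r_3 = 36
cy_4 = 184
r_4 = 72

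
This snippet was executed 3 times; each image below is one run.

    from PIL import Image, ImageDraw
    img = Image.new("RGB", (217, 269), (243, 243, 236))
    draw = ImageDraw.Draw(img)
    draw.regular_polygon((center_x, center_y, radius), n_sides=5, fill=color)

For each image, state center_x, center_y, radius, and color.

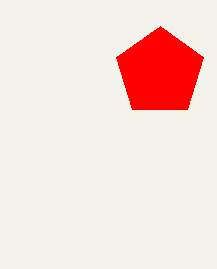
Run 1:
center_x = 160
center_y = 72
radius = 46
color = 'red'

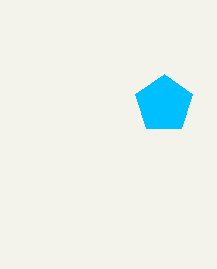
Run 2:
center_x = 164
center_y = 104
radius = 30
color = 'deepskyblue'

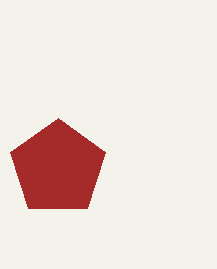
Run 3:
center_x = 58, center_y = 168, radius = 50, color = 'brown'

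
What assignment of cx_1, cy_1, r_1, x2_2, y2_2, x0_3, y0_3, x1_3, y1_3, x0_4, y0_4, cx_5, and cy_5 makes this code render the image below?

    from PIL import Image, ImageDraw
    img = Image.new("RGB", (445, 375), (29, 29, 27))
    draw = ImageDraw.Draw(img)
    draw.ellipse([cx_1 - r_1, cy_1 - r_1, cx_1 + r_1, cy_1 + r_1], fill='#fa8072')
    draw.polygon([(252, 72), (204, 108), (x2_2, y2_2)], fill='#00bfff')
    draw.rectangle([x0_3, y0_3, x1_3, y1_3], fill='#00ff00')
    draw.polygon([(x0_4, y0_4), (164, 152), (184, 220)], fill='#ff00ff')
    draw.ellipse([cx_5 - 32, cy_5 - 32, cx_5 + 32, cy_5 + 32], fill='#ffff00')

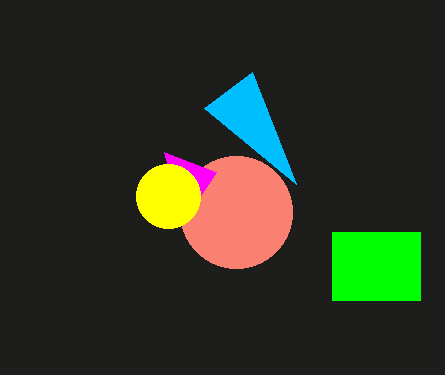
cx_1 = 236
cy_1 = 212
r_1 = 56
x2_2 = 296
y2_2 = 184
x0_3 = 332
y0_3 = 232
x1_3 = 420
y1_3 = 300
x0_4 = 216
y0_4 = 172
cx_5 = 168
cy_5 = 196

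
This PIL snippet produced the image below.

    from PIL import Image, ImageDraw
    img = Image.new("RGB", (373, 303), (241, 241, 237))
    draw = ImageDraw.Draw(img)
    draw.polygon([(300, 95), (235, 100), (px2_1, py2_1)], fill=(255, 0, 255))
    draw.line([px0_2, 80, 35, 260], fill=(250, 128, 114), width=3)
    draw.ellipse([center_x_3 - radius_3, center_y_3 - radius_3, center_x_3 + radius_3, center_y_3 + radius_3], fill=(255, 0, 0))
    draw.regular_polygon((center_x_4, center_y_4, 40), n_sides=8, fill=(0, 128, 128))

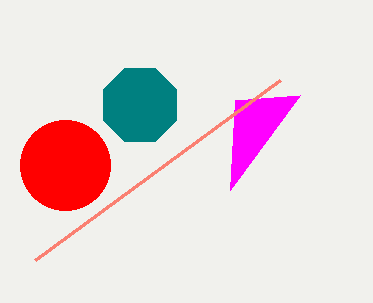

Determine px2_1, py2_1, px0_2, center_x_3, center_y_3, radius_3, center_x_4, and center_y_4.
px2_1 = 230; py2_1 = 190; px0_2 = 280; center_x_3 = 65; center_y_3 = 165; radius_3 = 45; center_x_4 = 140; center_y_4 = 105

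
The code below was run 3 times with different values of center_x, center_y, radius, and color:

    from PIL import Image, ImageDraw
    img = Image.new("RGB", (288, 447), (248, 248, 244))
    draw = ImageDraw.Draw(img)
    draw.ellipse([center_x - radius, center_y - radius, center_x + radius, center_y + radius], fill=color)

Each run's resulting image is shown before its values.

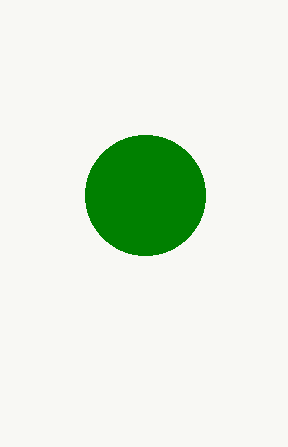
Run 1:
center_x = 145, center_y = 195, radius = 60, color = 'green'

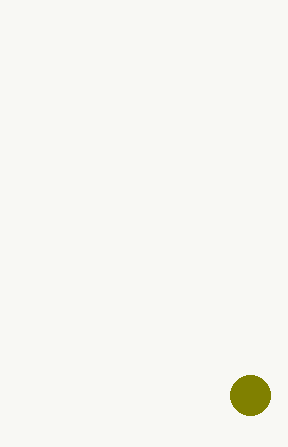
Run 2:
center_x = 250; center_y = 395; radius = 20; color = 'olive'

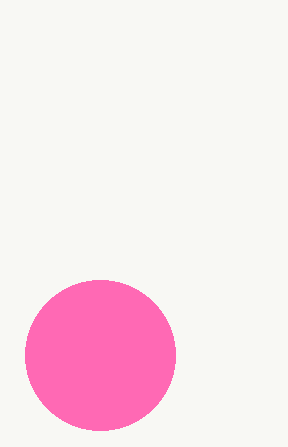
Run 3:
center_x = 100
center_y = 355
radius = 75
color = 'hotpink'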